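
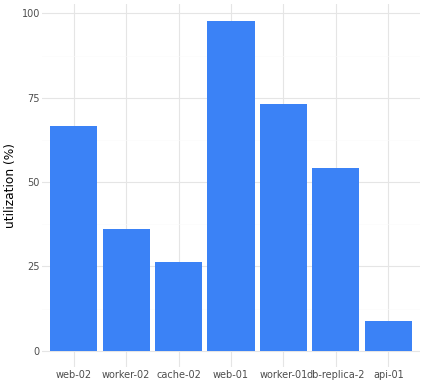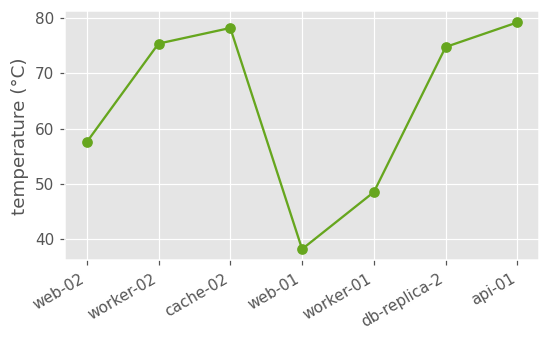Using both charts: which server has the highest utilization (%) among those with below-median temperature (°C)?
web-01

Chart 2 median temperature (°C) ≈ 70; below-median servers: web-02, web-01, worker-01. Among those, web-01 has the highest utilization (%) (≈ 100).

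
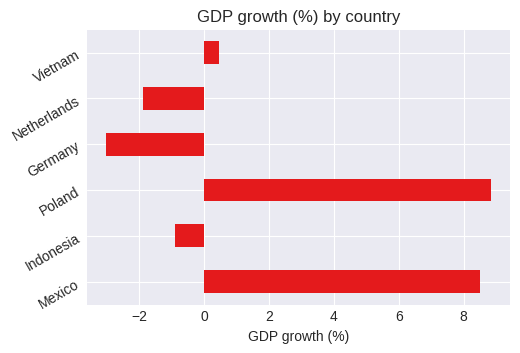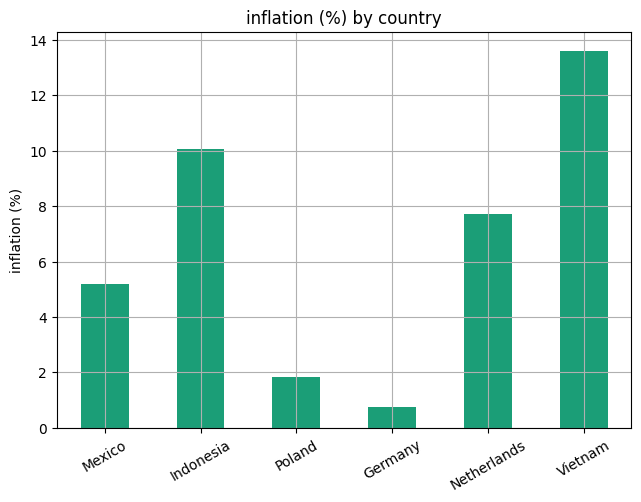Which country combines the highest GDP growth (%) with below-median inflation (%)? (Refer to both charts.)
Poland

Chart 2 median inflation (%) ≈ 6; below-median countries: Mexico, Poland, Germany. Among those, Poland has the highest GDP growth (%) (≈ 9).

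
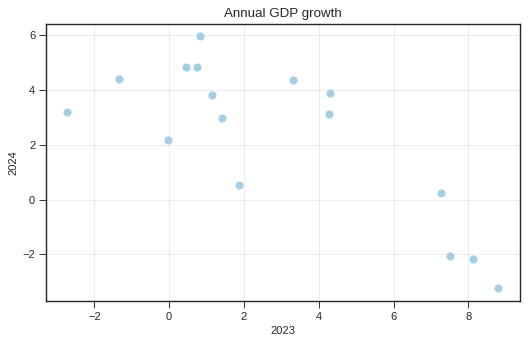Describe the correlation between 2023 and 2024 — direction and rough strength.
negative, strong

Points are negatively correlated; strong (|r| ≈ 0.8).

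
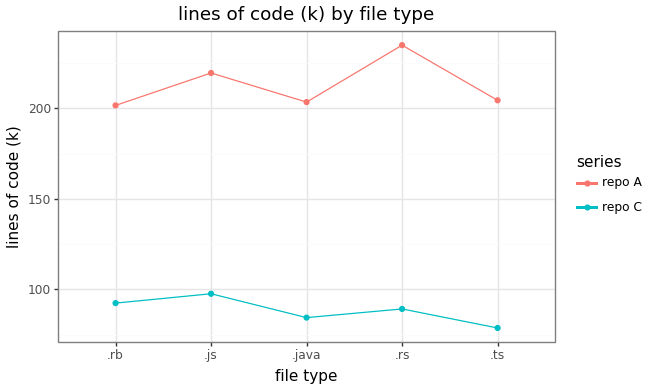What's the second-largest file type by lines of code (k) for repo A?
.js

Top 3 for repo A: .rs ≈ 240, .js ≈ 220, .ts ≈ 200.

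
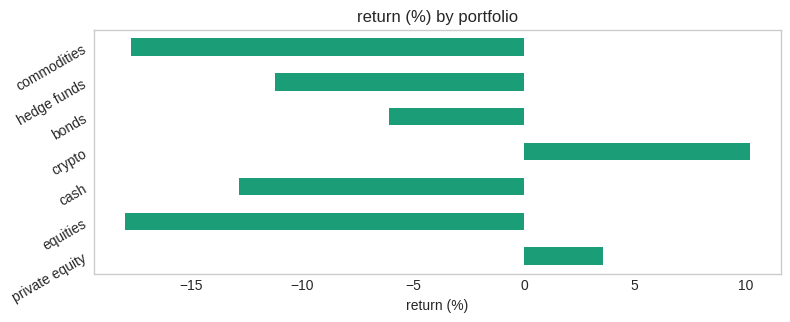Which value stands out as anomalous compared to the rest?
crypto

crypto ≈ 10; the rest sit between ≈ -20 and ≈ 5.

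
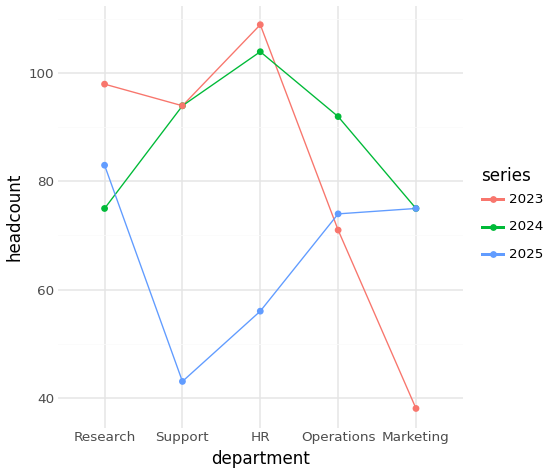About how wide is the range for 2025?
Max Research ≈ 80, min Support ≈ 40; range ≈ 40.

≈ 40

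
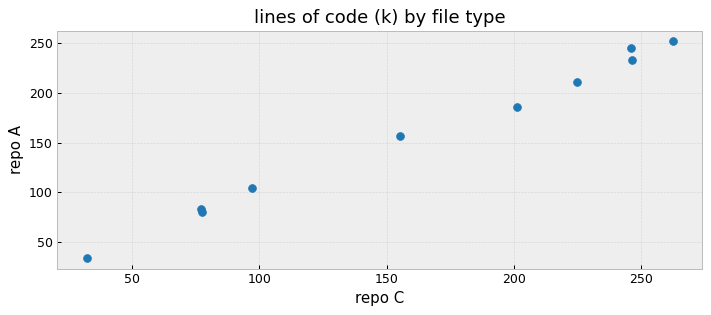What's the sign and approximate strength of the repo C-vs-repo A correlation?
positive, strong

Points are positively correlated; strong (|r| ≈ 1.0).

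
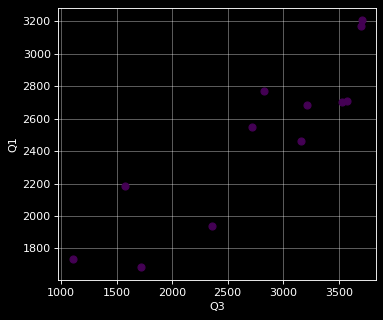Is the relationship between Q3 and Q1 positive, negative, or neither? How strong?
Points are positively correlated; strong (|r| ≈ 0.9).

positive, strong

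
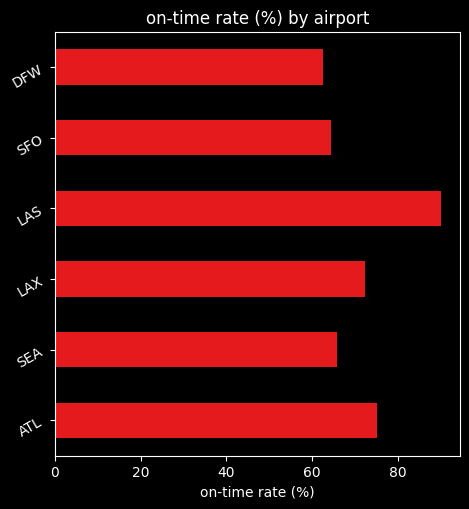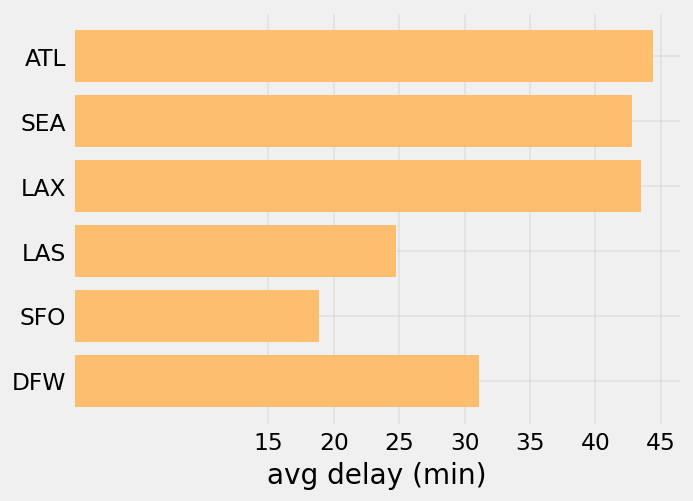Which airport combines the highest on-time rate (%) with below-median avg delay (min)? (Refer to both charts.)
LAS

Chart 2 median avg delay (min) ≈ 35; below-median airports: LAS, SFO, DFW. Among those, LAS has the highest on-time rate (%) (≈ 90).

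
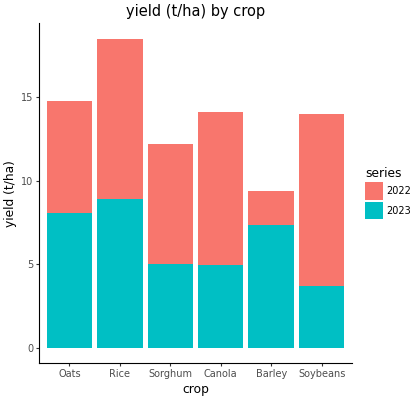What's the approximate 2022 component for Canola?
≈ 10

2022 top ≈ 14, bottom ≈ 4; segment ≈ 10.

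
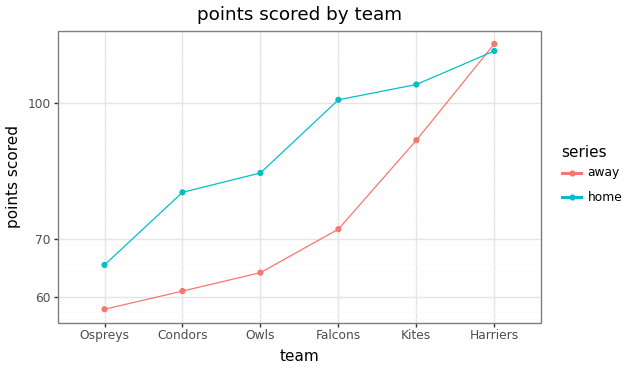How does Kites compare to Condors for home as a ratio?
Kites ≈ 105, Condors ≈ 80; 105/80 ≈ 1.31.

≈ 1.31×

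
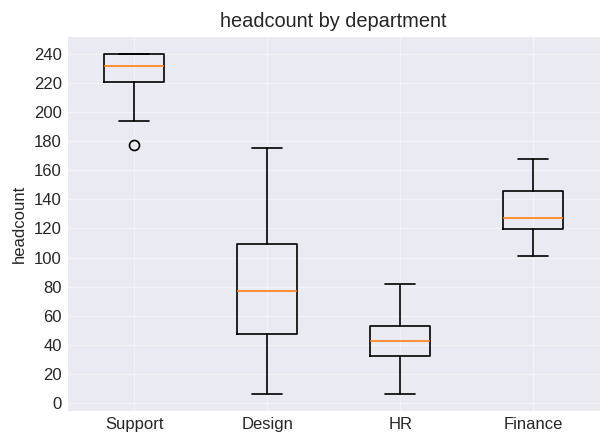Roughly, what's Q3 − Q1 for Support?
Q3 ≈ 240, Q1 ≈ 220; IQR ≈ 20.

≈ 20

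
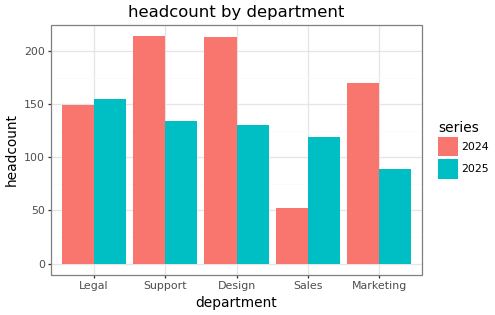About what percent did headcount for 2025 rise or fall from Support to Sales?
Support ≈ 140, Sales ≈ 120; (120 − 140) / 140 ≈ -14.3%.

≈ -14.3%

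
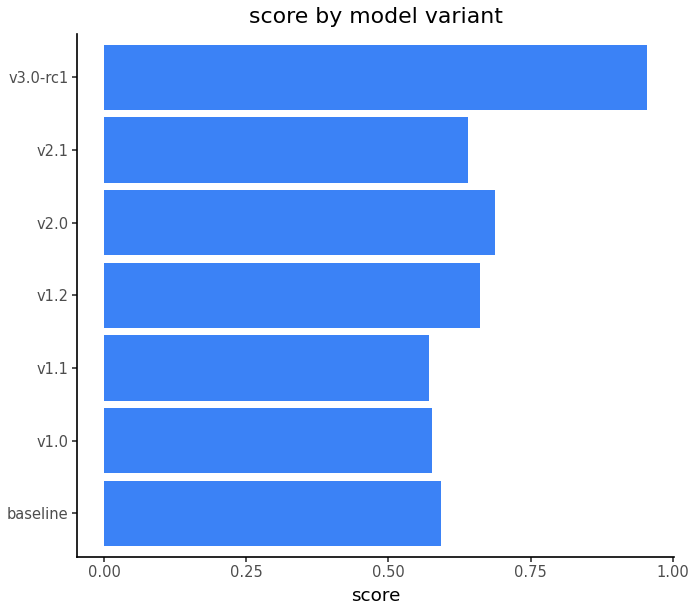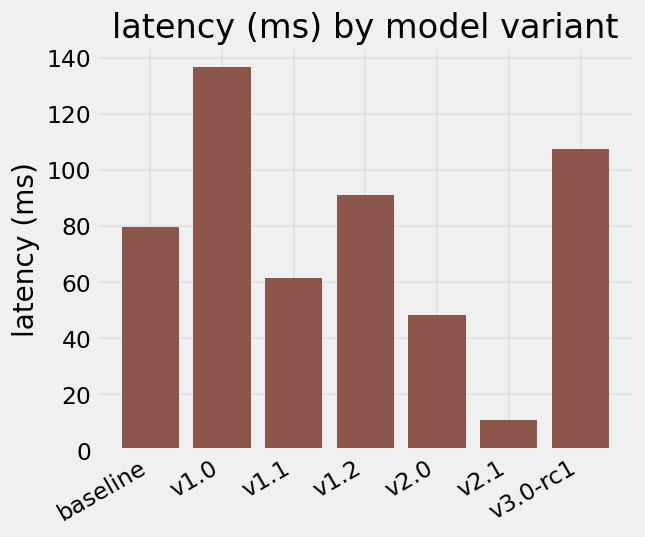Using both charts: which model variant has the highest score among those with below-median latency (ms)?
Chart 2 median latency (ms) ≈ 80; below-median model variants: v1.1, v2.0, v2.1. Among those, v2.0 has the highest score (≈ 0.7).

v2.0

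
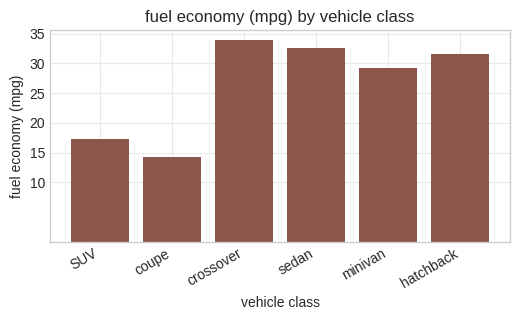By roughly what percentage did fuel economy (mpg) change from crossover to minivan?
crossover ≈ 35, minivan ≈ 30; (30 − 35) / 35 ≈ -14.3%.

≈ -14.3%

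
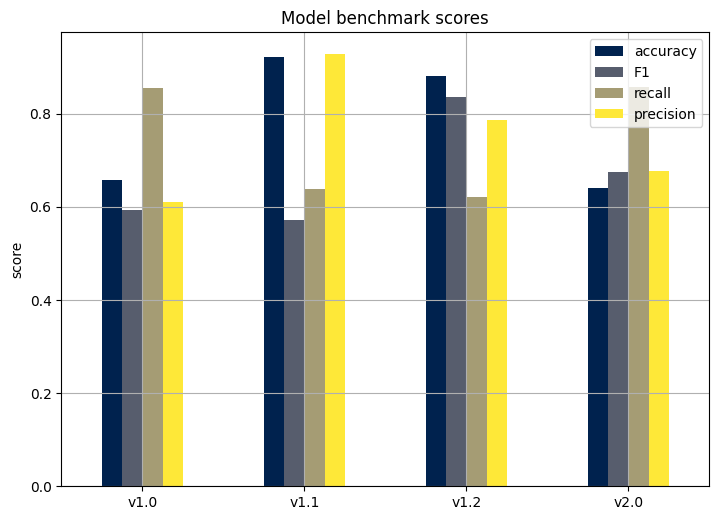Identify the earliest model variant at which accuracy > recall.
v1.0: accuracy ≈ 0.7 vs recall ≈ 0.9 (not yet); v1.1: accuracy ≈ 0.9 vs recall ≈ 0.6 (first crossover).

v1.1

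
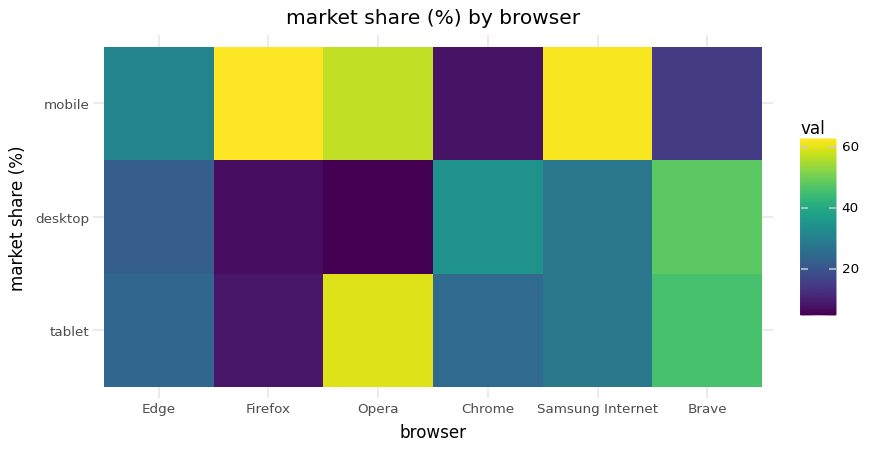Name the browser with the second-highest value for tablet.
Top 3 for tablet: Opera ≈ 60, Brave ≈ 45, Samsung Internet ≈ 30.

Brave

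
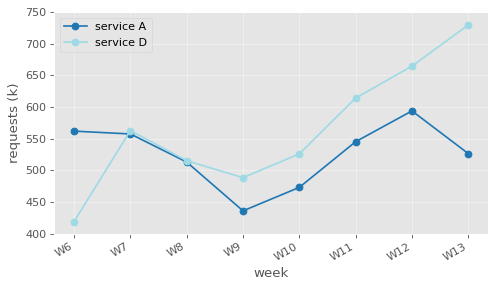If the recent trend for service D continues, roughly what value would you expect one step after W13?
Last three: 600, 650, 750 → slope ≈ 75/step → next ≈ 825.

≈ 825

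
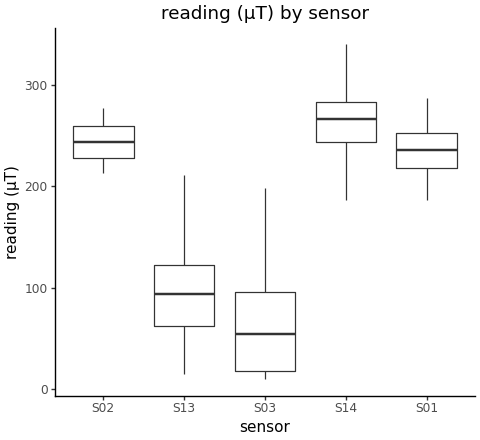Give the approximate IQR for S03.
≈ 80

Q3 ≈ 100, Q1 ≈ 20; IQR ≈ 80.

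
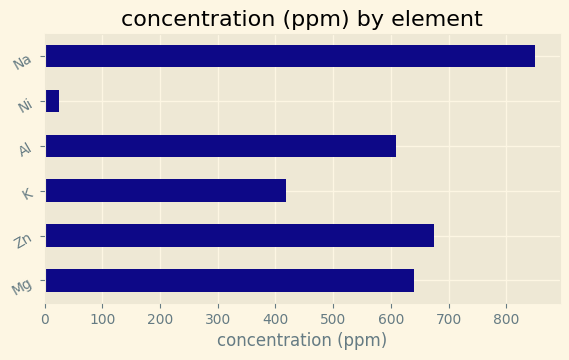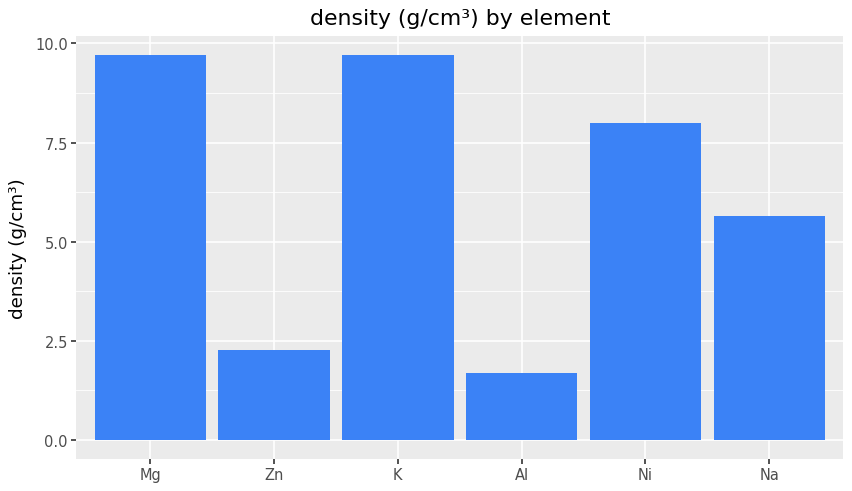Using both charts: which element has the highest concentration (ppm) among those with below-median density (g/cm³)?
Na

Chart 2 median density (g/cm³) ≈ 7; below-median elements: Zn, Al, Na. Among those, Na has the highest concentration (ppm) (≈ 900).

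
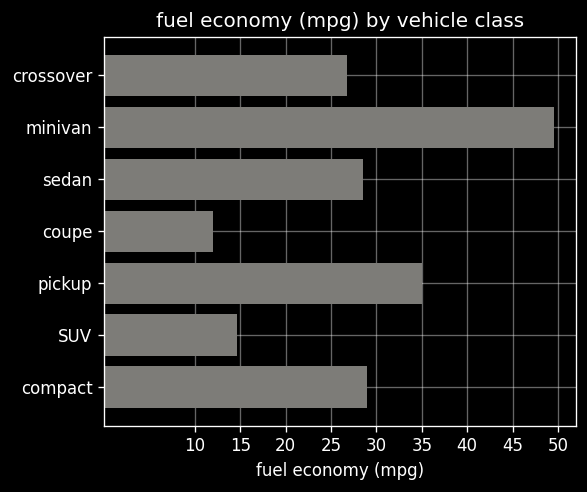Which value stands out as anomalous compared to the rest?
minivan

minivan ≈ 50; the rest sit between ≈ 10 and ≈ 35.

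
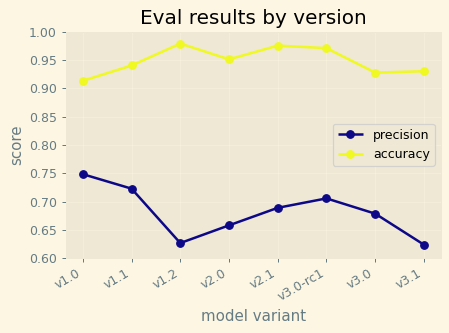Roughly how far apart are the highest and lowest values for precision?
≈ 0.15

Max v1.0 ≈ 0.75, min v3.1 ≈ 0.60; range ≈ 0.15.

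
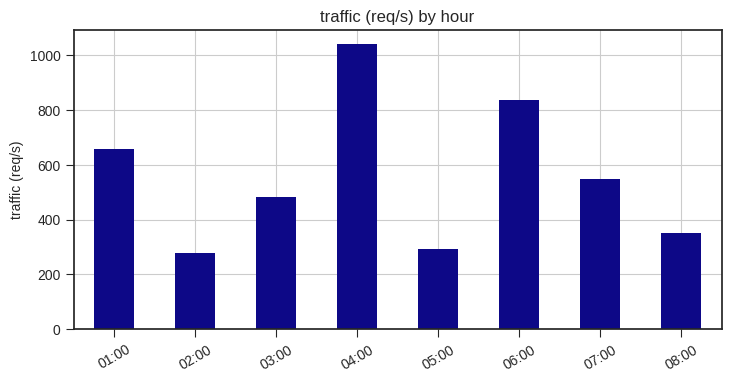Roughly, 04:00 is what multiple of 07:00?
≈ 1.67×

04:00 ≈ 1000, 07:00 ≈ 600; 1000/600 ≈ 1.67.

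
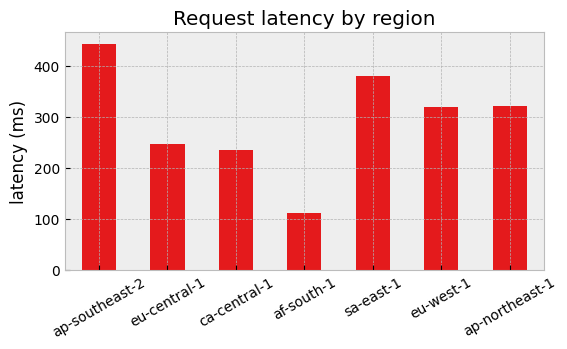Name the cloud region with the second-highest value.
Top 3: ap-southeast-2 ≈ 450, sa-east-1 ≈ 400, ap-northeast-1 ≈ 300.

sa-east-1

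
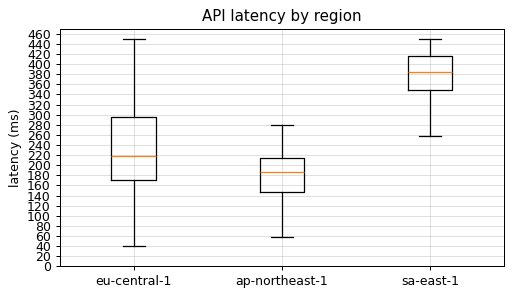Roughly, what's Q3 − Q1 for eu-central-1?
Q3 ≈ 300, Q1 ≈ 180; IQR ≈ 120.

≈ 120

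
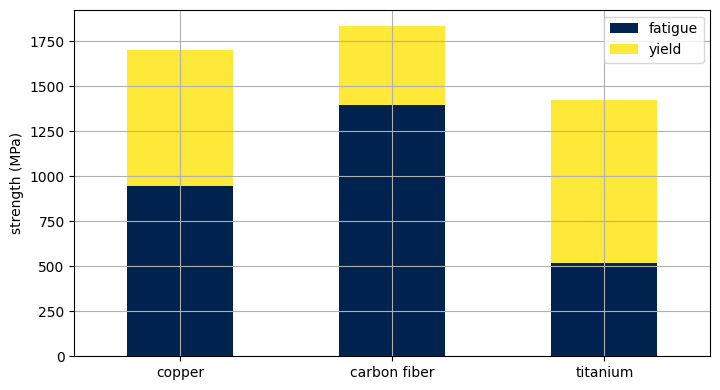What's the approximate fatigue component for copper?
≈ 1000

fatigue top ≈ 1000, bottom ≈ 0; segment ≈ 1000.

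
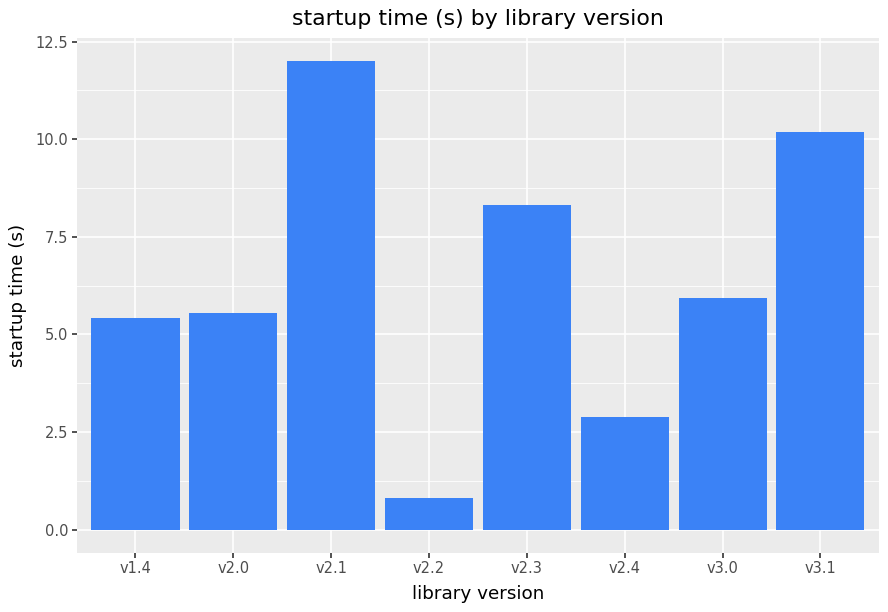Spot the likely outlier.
v2.1

v2.1 ≈ 12; the rest sit between ≈ 1 and ≈ 10.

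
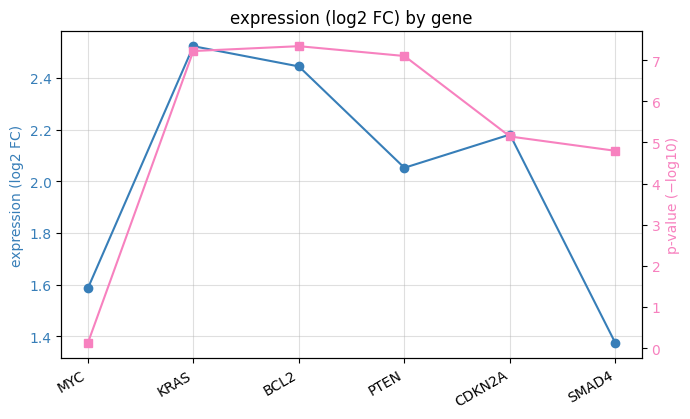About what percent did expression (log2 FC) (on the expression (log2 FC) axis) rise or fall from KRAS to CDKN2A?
≈ -12%

KRAS ≈ 2.5, CDKN2A ≈ 2.2; (2.2 − 2.5) / 2.5 ≈ -12%.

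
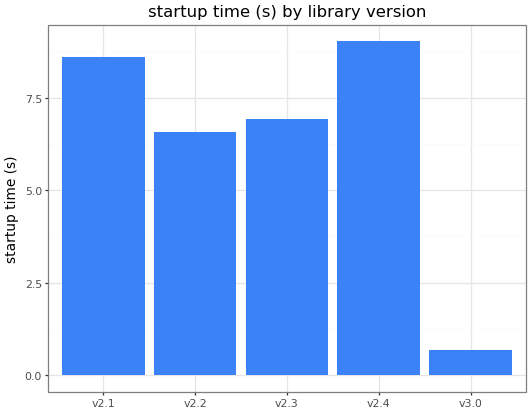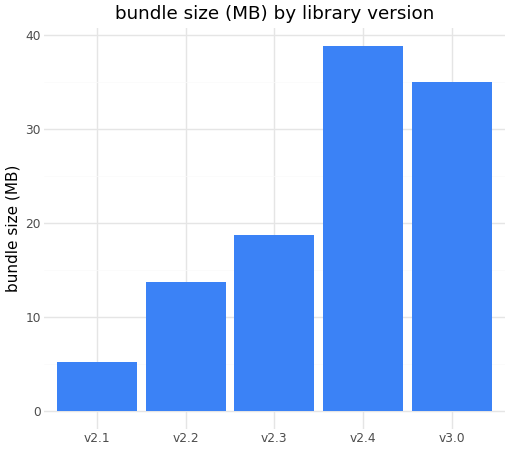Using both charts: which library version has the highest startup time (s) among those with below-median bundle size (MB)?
Chart 2 median bundle size (MB) ≈ 20; below-median library versions: v2.1, v2.2. Among those, v2.1 has the highest startup time (s) (≈ 9).

v2.1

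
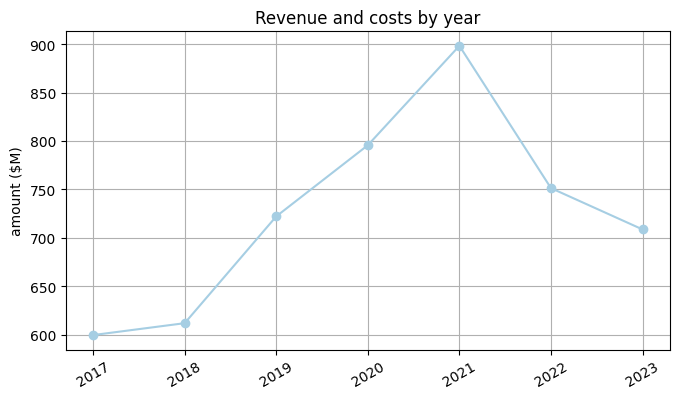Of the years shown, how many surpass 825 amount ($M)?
Above 825: 2021.

1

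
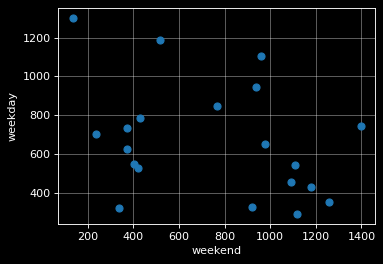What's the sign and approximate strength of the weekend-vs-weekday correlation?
negative, weak

Points are negatively correlated; weak (|r| ≈ 0.3).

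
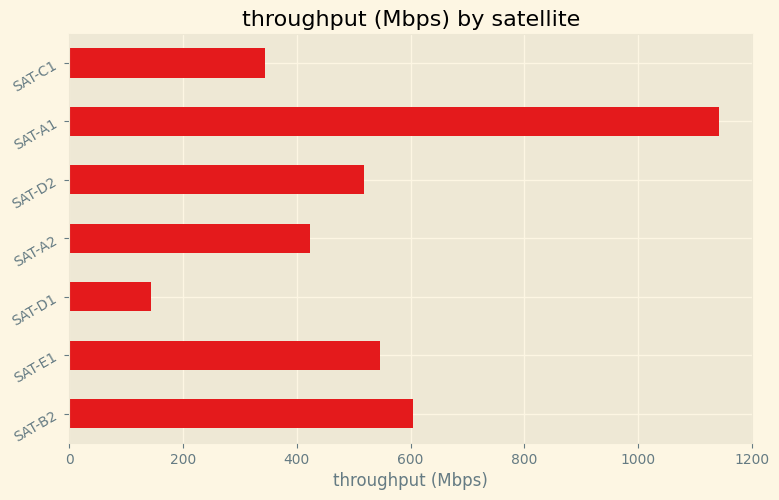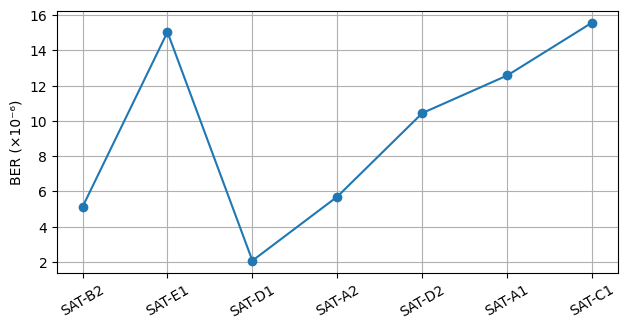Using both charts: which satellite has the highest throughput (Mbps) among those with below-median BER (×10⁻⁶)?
Chart 2 median BER (×10⁻⁶) ≈ 10; below-median satellites: SAT-B2, SAT-D1, SAT-A2. Among those, SAT-B2 has the highest throughput (Mbps) (≈ 600).

SAT-B2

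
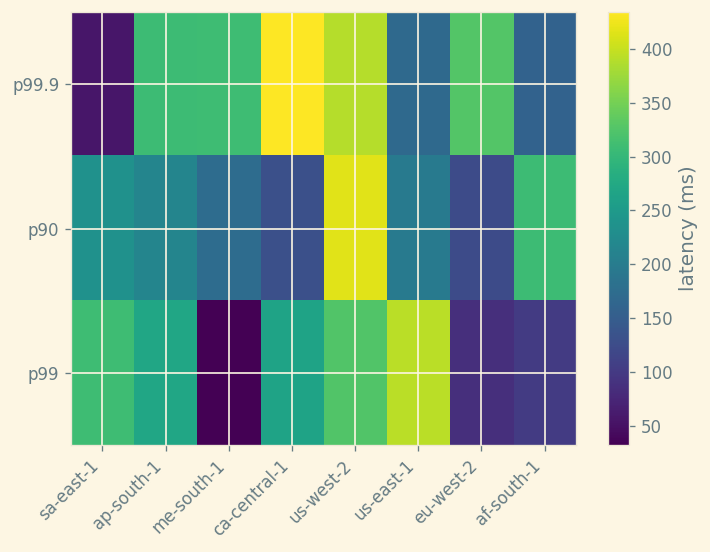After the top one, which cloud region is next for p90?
af-south-1

Top 3 for p90: us-west-2 ≈ 400, af-south-1 ≈ 300, sa-east-1 ≈ 250.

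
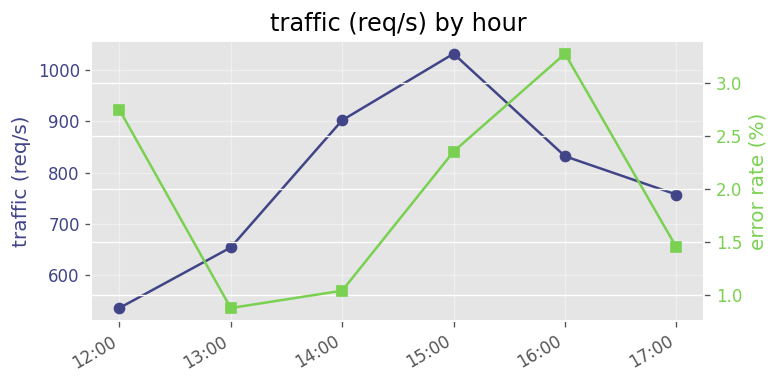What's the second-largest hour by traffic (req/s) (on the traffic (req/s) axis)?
Top 3 (on the traffic (req/s) axis): 15:00 ≈ 1050, 14:00 ≈ 900, 16:00 ≈ 850.

14:00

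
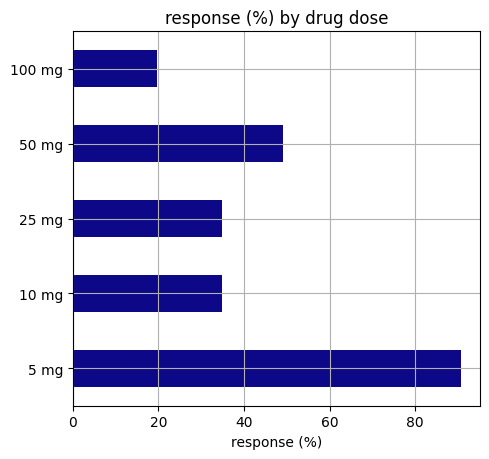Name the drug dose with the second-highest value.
Top 3: 5 mg ≈ 90, 50 mg ≈ 50, 10 mg ≈ 30.

50 mg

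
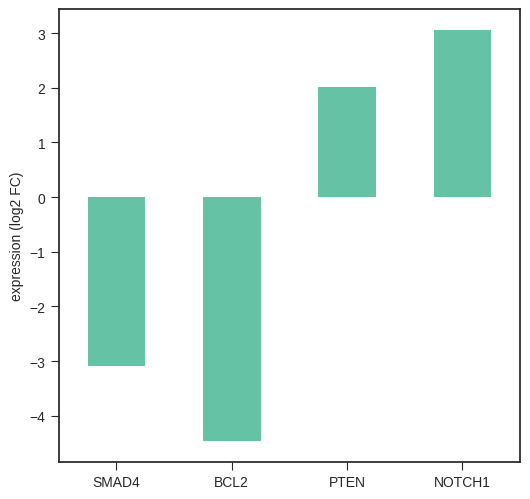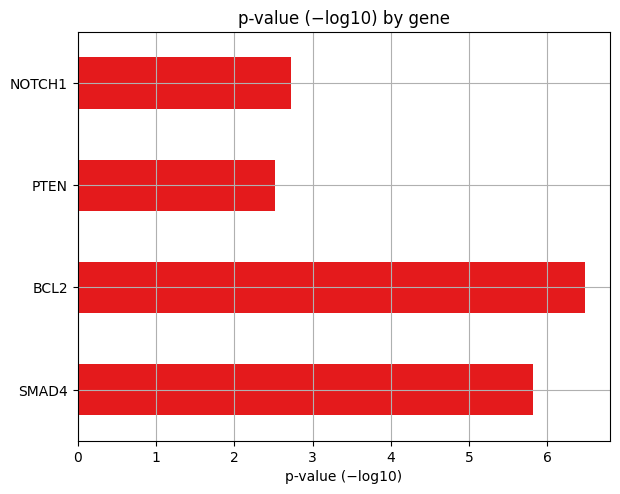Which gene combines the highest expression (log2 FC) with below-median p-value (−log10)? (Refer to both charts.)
Chart 2 median p-value (−log10) ≈ 4; below-median genes: PTEN, NOTCH1. Among those, NOTCH1 has the highest expression (log2 FC) (≈ 3).

NOTCH1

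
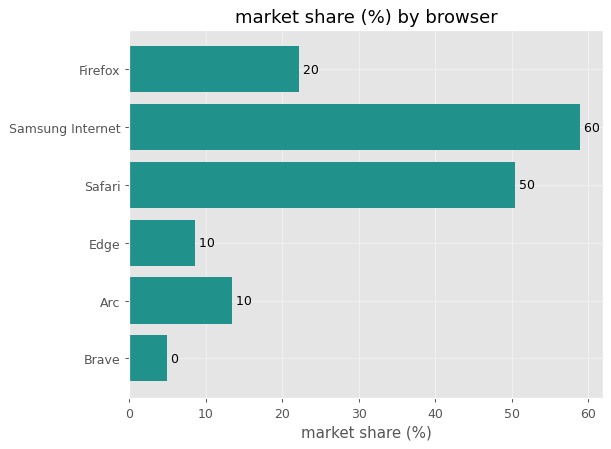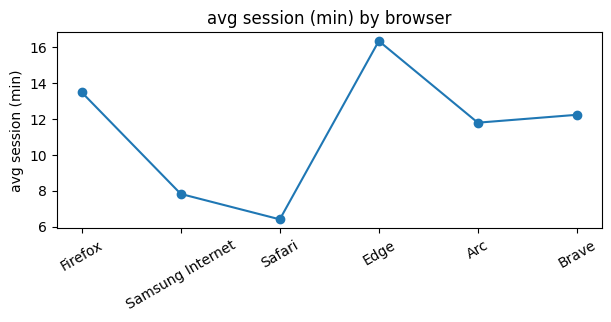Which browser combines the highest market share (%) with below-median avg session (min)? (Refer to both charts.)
Chart 2 median avg session (min) ≈ 12; below-median browsers: Samsung Internet, Safari, Arc. Among those, Samsung Internet has the highest market share (%) (≈ 60).

Samsung Internet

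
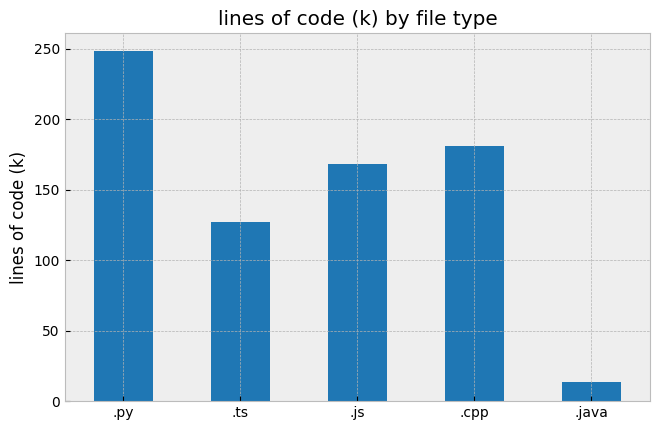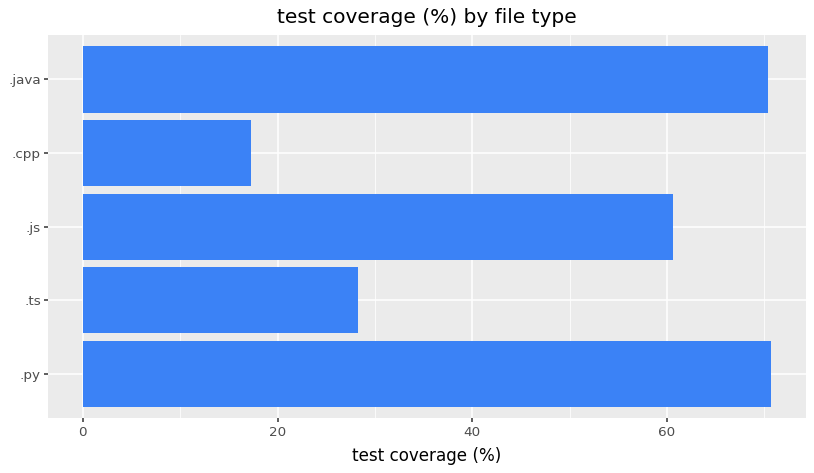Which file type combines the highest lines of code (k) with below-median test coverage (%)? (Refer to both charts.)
.cpp

Chart 2 median test coverage (%) ≈ 60; below-median file types: .ts, .cpp. Among those, .cpp has the highest lines of code (k) (≈ 175).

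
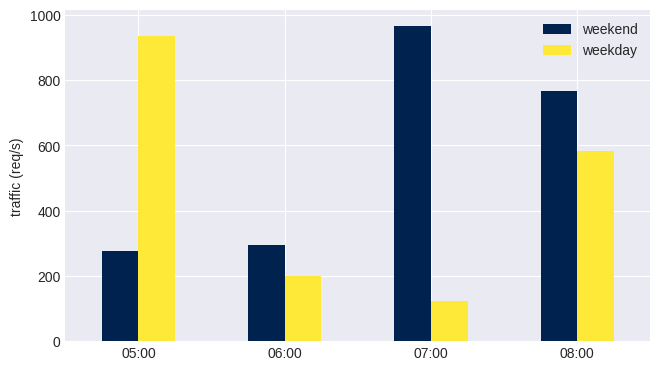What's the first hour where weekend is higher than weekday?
05:00: weekend ≈ 300 vs weekday ≈ 900 (not yet); 06:00: weekend ≈ 300 vs weekday ≈ 200 (first crossover).

06:00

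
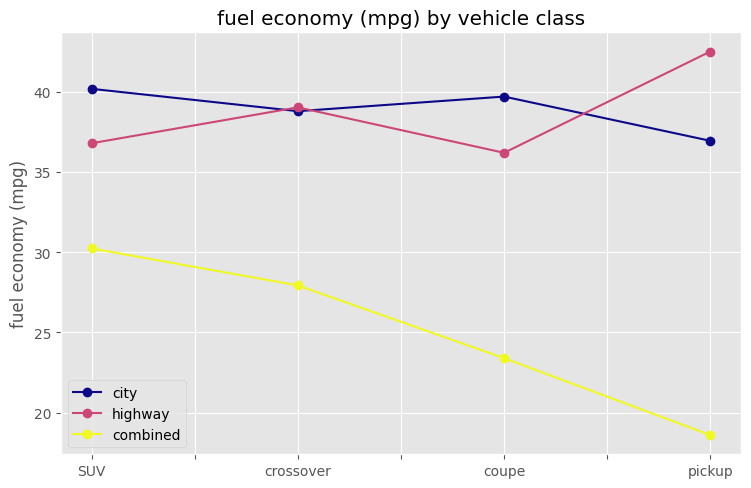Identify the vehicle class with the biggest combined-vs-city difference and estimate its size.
pickup: combined ≈ 18, city ≈ 36 → gap ≈ 18. Next-largest (coupe) is only ≈ 16.

pickup, ≈ 18 mpg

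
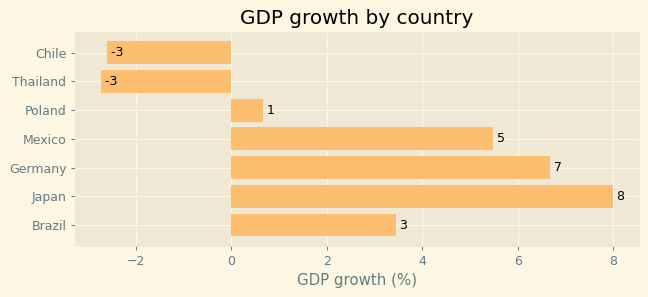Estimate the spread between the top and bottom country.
≈ 11

Max Japan ≈ 8, min Thailand ≈ -3; range ≈ 11.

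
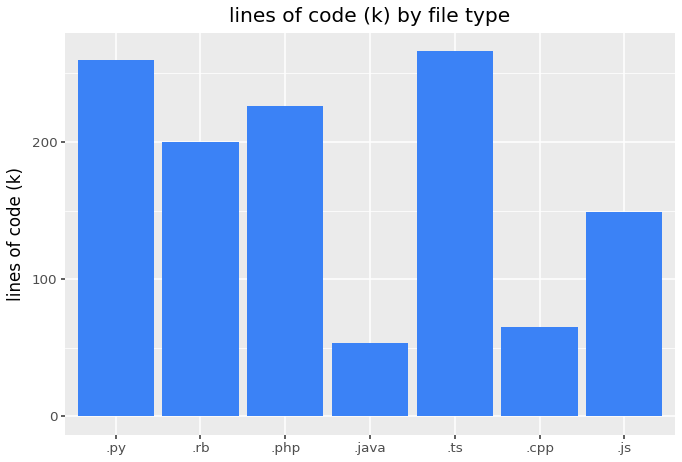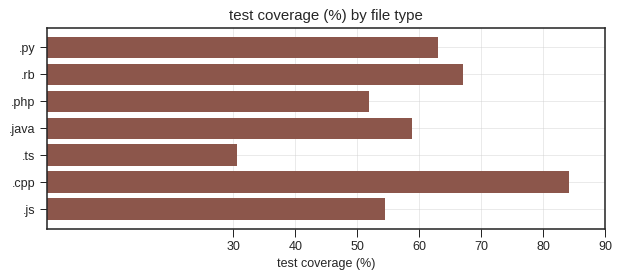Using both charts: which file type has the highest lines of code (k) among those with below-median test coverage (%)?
Chart 2 median test coverage (%) ≈ 60; below-median file types: .php, .ts, .js. Among those, .ts has the highest lines of code (k) (≈ 275).

.ts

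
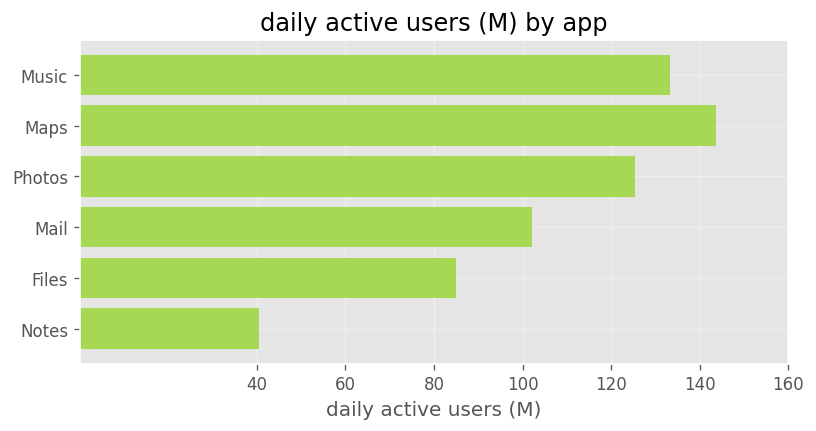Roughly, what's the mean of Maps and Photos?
≈ 130

(140 + 120) / 2 ≈ 130.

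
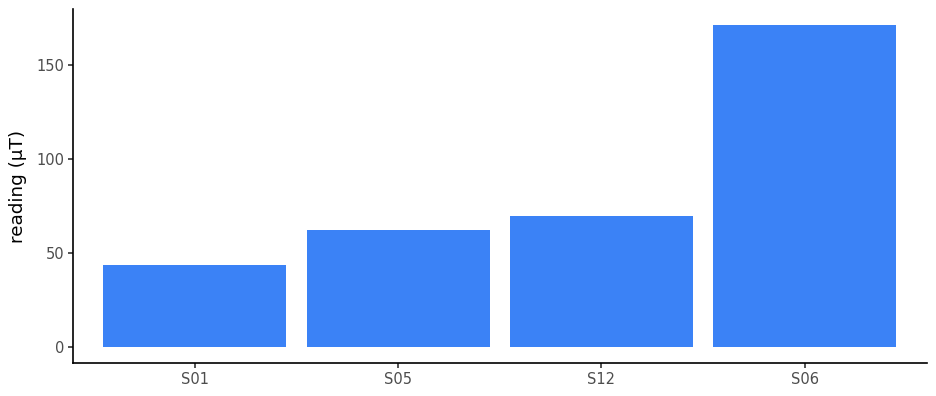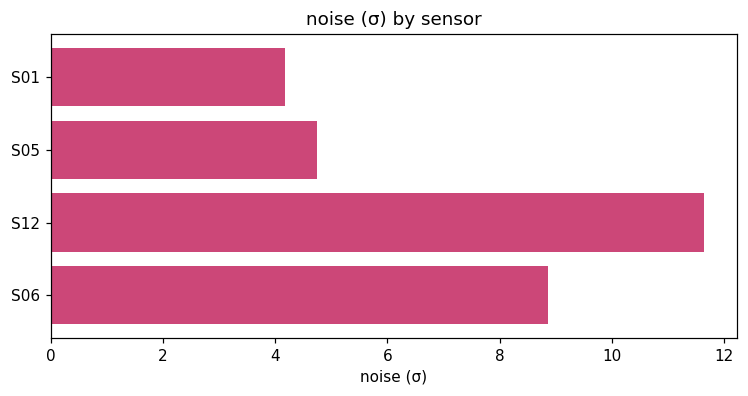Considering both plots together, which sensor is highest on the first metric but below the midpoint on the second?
S05

Chart 2 median noise (σ) ≈ 6; below-median sensors: S01, S05. Among those, S05 has the highest reading (µT) (≈ 60).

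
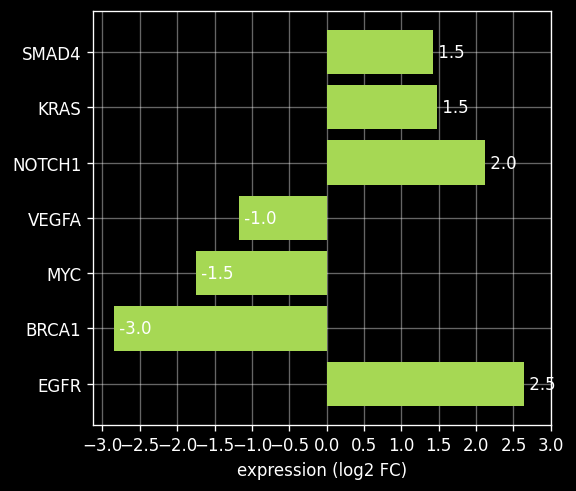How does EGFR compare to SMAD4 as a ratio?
EGFR ≈ 2.5, SMAD4 ≈ 1.5; 2.5/1.5 ≈ 1.67.

≈ 1.67×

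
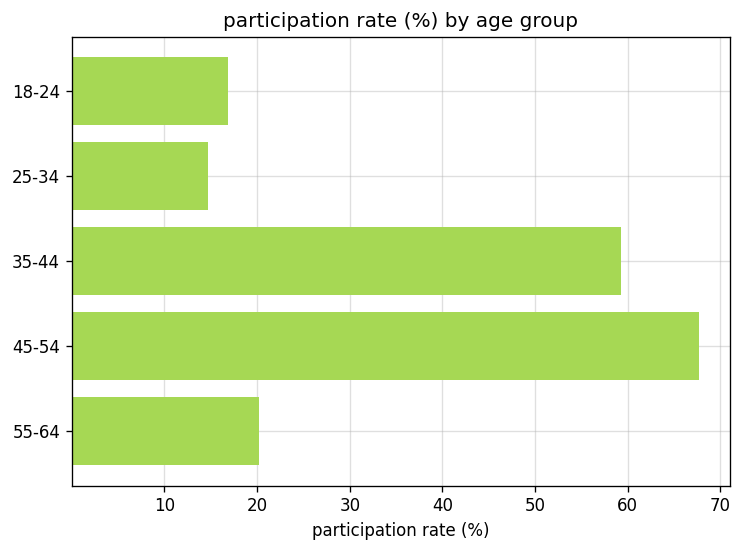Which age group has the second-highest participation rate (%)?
35-44

Top 3: 45-54 ≈ 70, 35-44 ≈ 60, 55-64 ≈ 20.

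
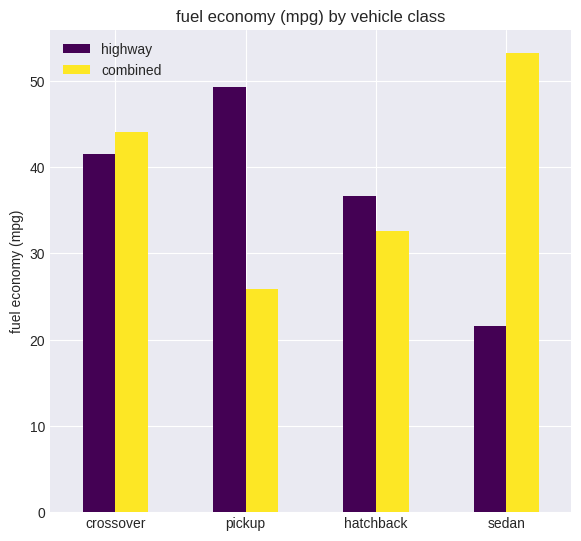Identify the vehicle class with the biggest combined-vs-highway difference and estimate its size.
sedan, ≈ 35 mpg

sedan: combined ≈ 55, highway ≈ 20 → gap ≈ 35. Next-largest (pickup) is only ≈ 25.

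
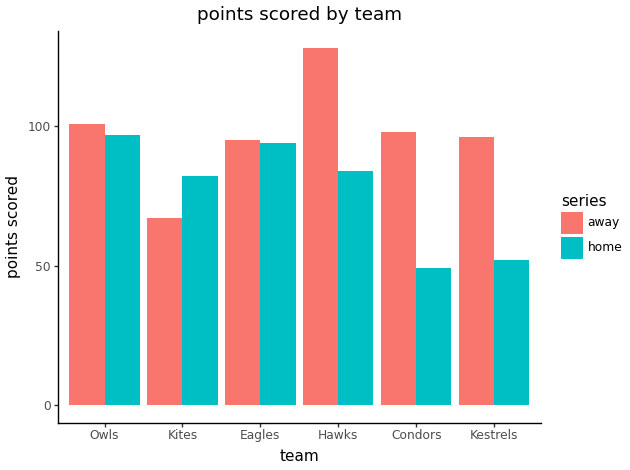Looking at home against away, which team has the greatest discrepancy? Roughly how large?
Condors, ≈ 60

Condors: home ≈ 40, away ≈ 100 → gap ≈ 60. Next-largest (Kestrels) is only ≈ 40.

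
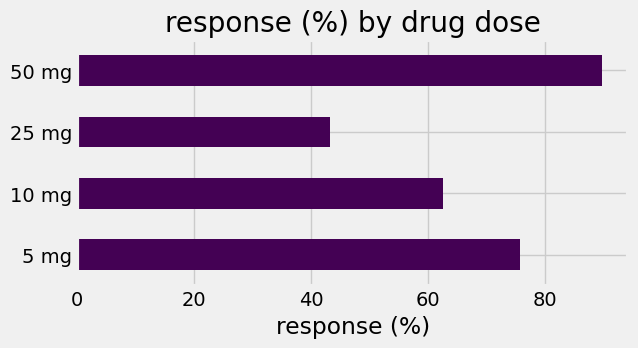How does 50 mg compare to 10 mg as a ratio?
≈ 1.5×

50 mg ≈ 90, 10 mg ≈ 60; 90/60 ≈ 1.5.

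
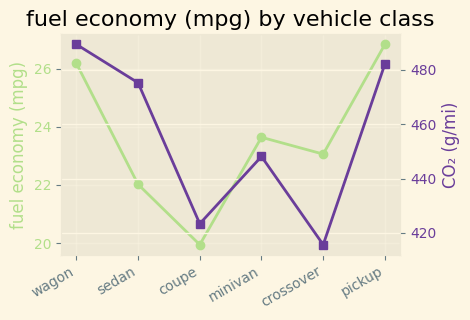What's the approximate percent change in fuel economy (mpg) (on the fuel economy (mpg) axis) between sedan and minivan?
sedan ≈ 22, minivan ≈ 24; (24 − 22) / 22 ≈ +9.1%.

≈ +9.1%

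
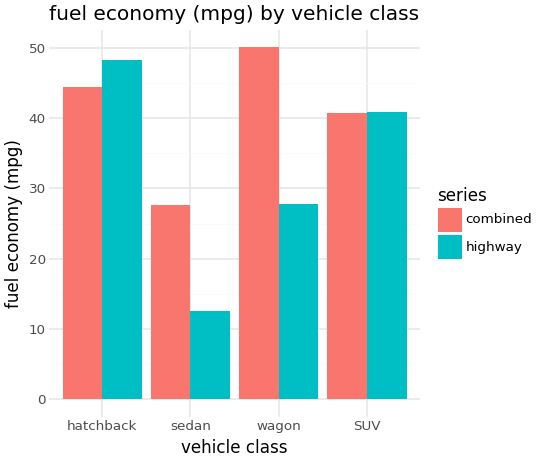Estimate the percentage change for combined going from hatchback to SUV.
≈ -11.1%

hatchback ≈ 45, SUV ≈ 40; (40 − 45) / 45 ≈ -11.1%.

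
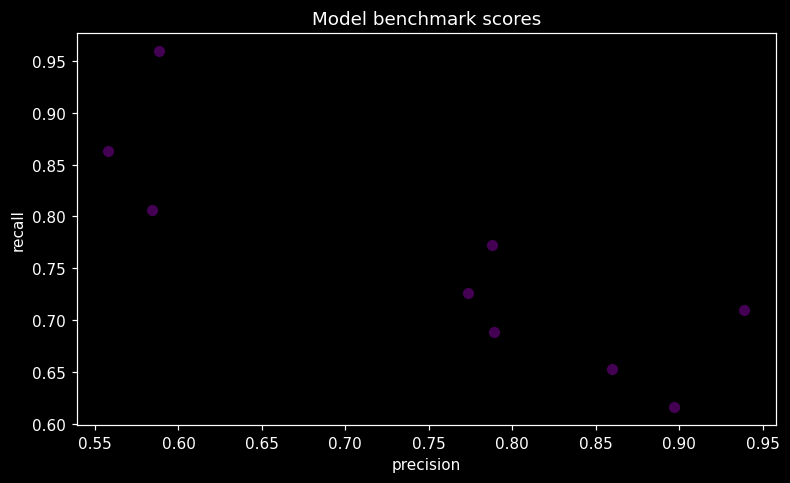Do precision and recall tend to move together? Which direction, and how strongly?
Points are negatively correlated; strong (|r| ≈ 0.9).

negative, strong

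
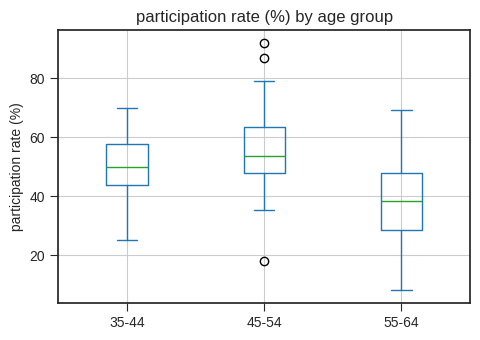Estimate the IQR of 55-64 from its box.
Q3 ≈ 48, Q1 ≈ 28; IQR ≈ 20.

≈ 20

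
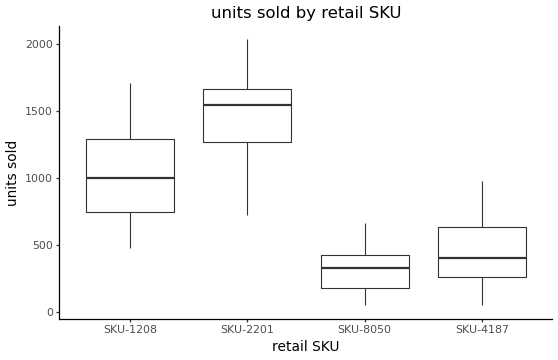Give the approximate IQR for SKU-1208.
Q3 ≈ 1300, Q1 ≈ 700; IQR ≈ 600.

≈ 600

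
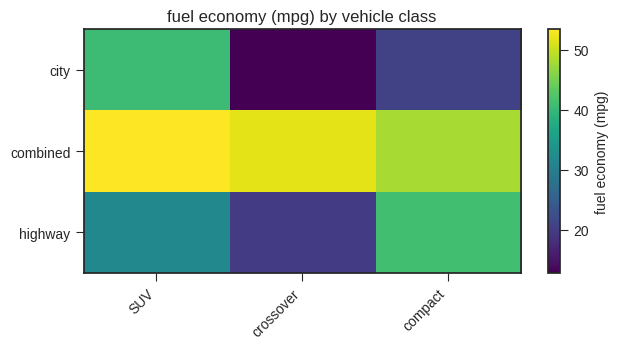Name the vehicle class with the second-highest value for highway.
SUV

Top 3 for highway: compact ≈ 40, SUV ≈ 30, crossover ≈ 20.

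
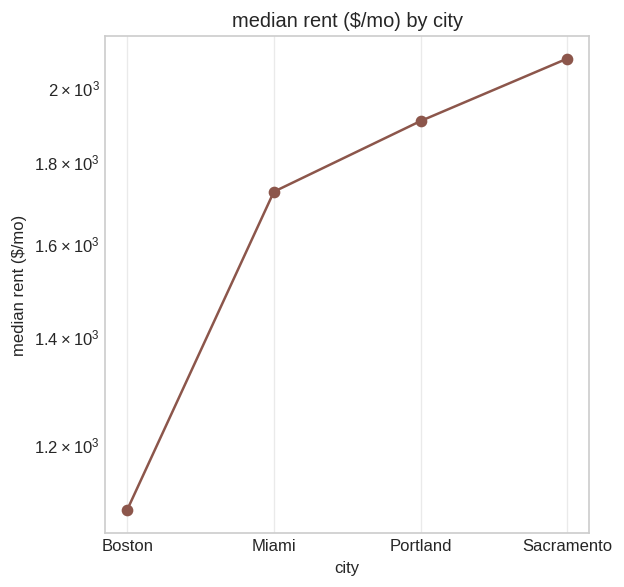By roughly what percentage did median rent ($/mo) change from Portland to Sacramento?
Portland ≈ 1900, Sacramento ≈ 2100; (2100 − 1900) / 1900 ≈ +10.5%.

≈ +10.5%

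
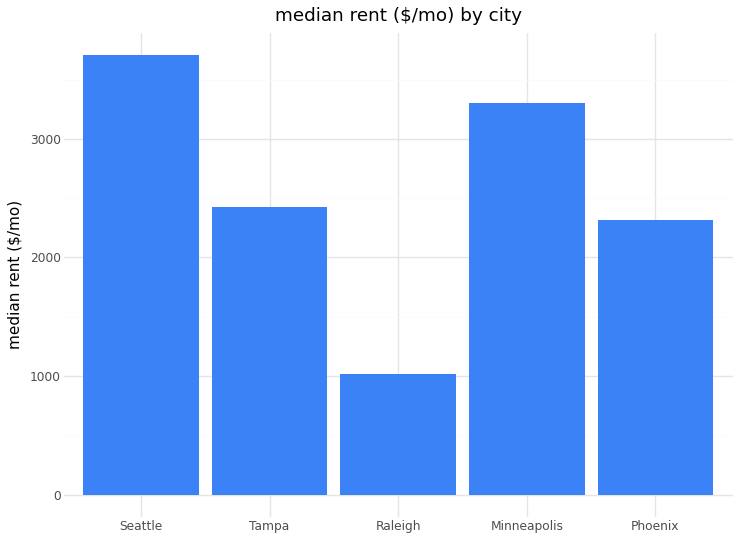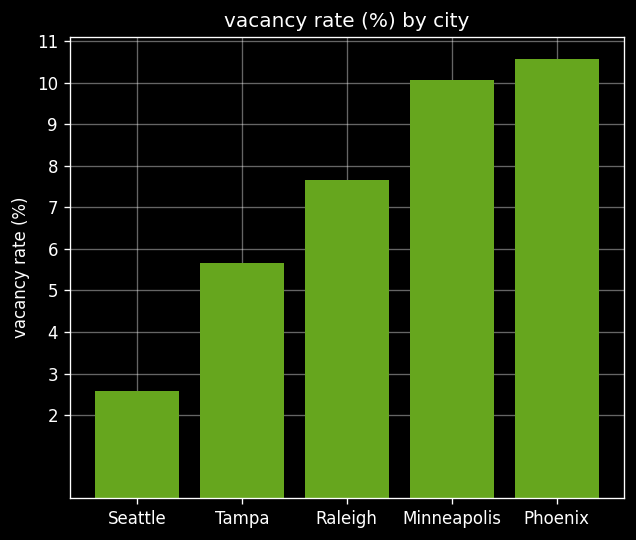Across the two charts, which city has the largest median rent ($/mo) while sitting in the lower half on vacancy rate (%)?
Seattle

Chart 2 median vacancy rate (%) ≈ 8; below-median cities: Seattle, Tampa. Among those, Seattle has the highest median rent ($/mo) (≈ 3500).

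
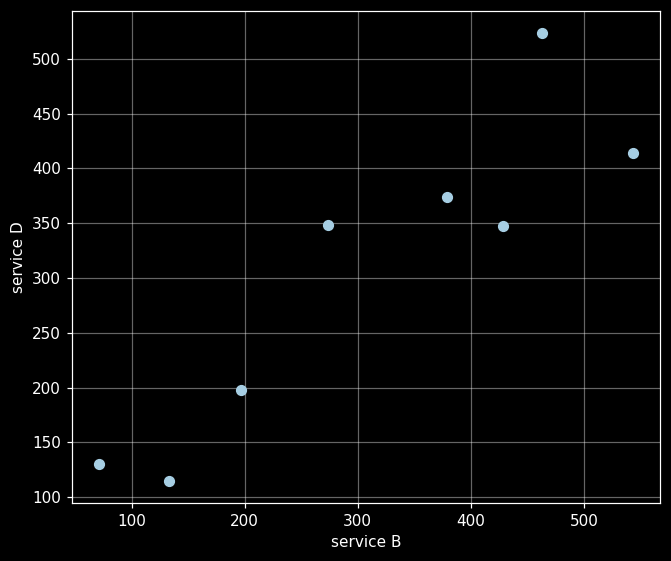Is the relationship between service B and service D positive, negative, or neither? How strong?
Points are positively correlated; strong (|r| ≈ 0.9).

positive, strong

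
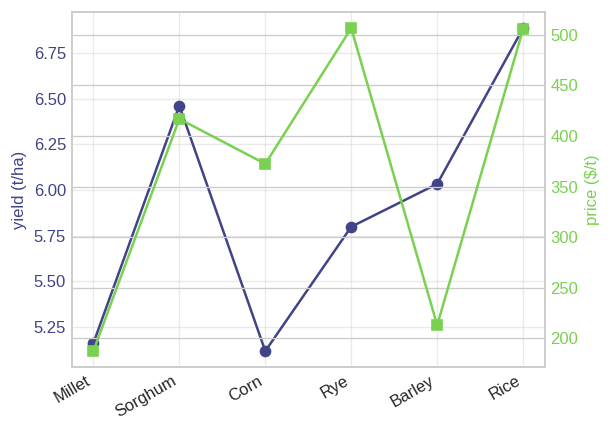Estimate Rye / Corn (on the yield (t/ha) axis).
≈ 1.12×

Rye ≈ 5.8, Corn ≈ 5.2; 5.8/5.2 ≈ 1.12.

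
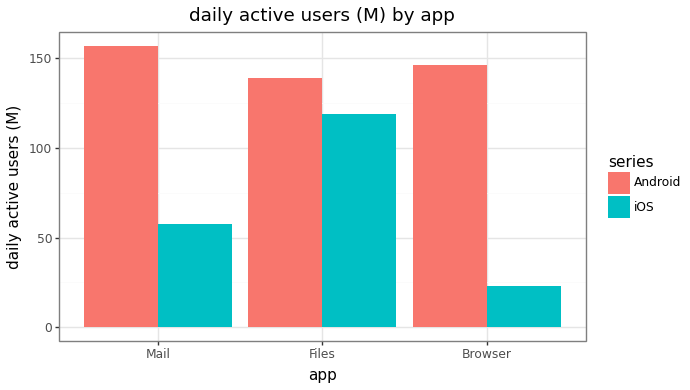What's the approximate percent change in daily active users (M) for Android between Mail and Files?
≈ -12.5%

Mail ≈ 160, Files ≈ 140; (140 − 160) / 160 ≈ -12.5%.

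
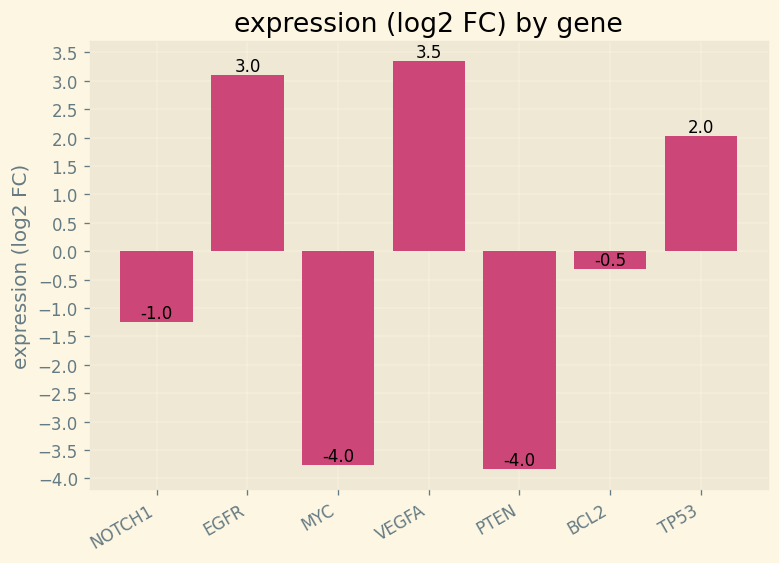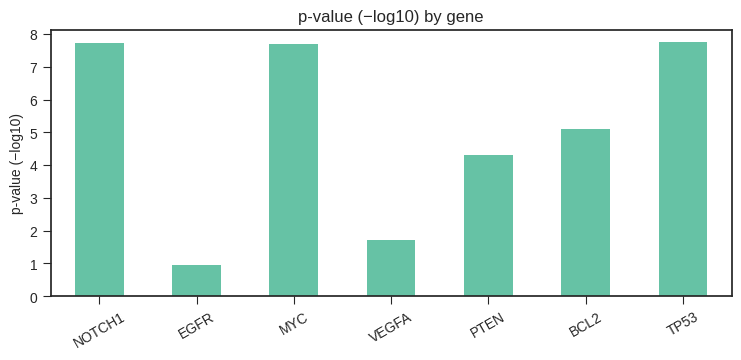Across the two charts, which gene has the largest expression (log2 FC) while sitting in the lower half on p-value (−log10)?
VEGFA

Chart 2 median p-value (−log10) ≈ 5; below-median genes: EGFR, VEGFA, PTEN. Among those, VEGFA has the highest expression (log2 FC) (≈ 3.5).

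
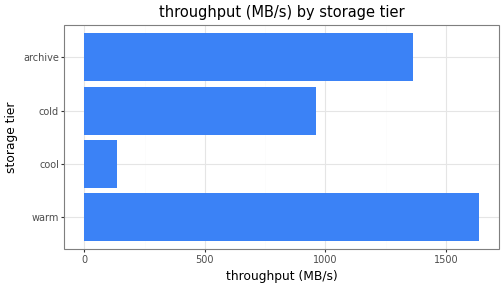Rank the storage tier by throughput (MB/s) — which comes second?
archive

Top 3: warm ≈ 1600, archive ≈ 1400, cold ≈ 1000.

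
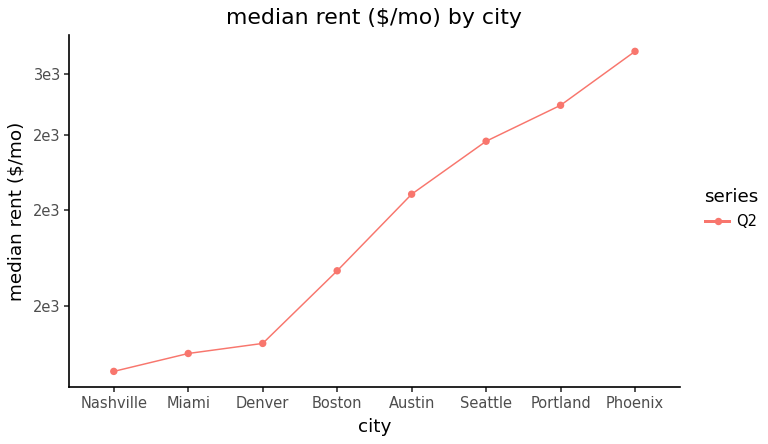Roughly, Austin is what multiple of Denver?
≈ 1.43×

Austin ≈ 2000, Denver ≈ 1400; 2000/1400 ≈ 1.43.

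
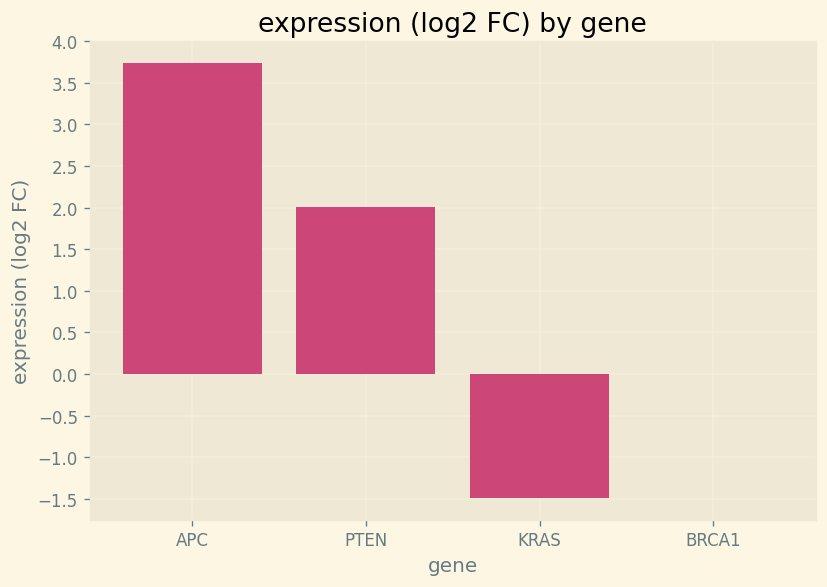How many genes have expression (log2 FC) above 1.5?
2

Above 1.5: APC, PTEN.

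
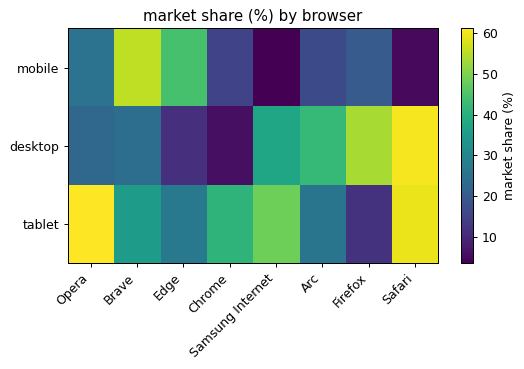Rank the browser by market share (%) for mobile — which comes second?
Edge

Top 3 for mobile: Brave ≈ 55, Edge ≈ 45, Opera ≈ 25.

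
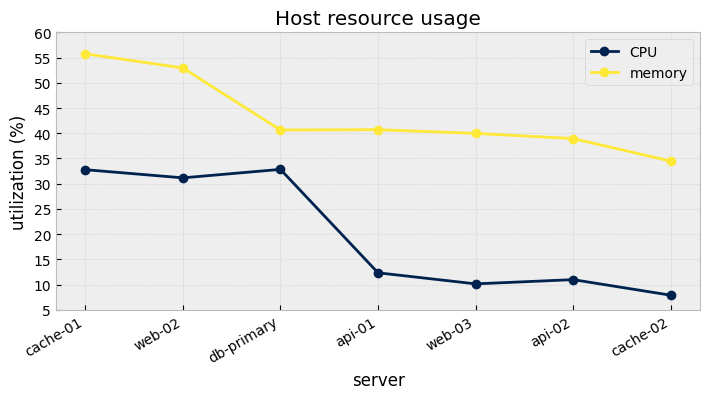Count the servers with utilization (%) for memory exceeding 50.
2

Above 50: cache-01, web-02.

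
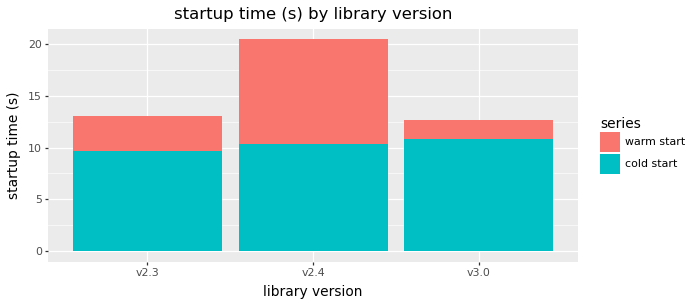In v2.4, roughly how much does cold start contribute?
cold start top ≈ 10, bottom ≈ 0; segment ≈ 10.

≈ 10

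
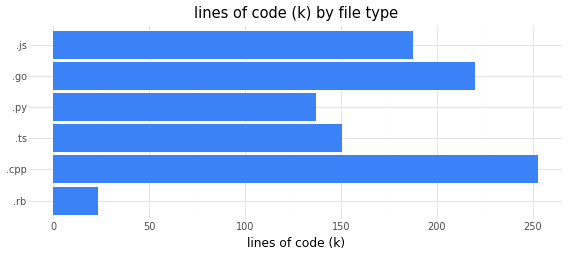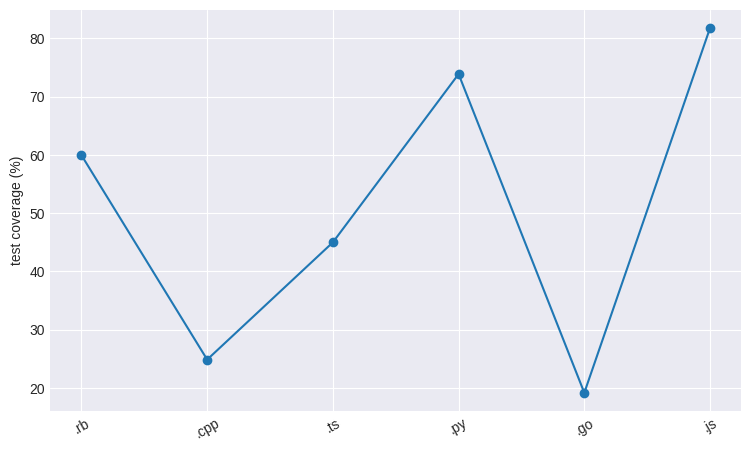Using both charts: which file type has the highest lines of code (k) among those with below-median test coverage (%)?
Chart 2 median test coverage (%) ≈ 50; below-median file types: .cpp, .ts, .go. Among those, .cpp has the highest lines of code (k) (≈ 250).

.cpp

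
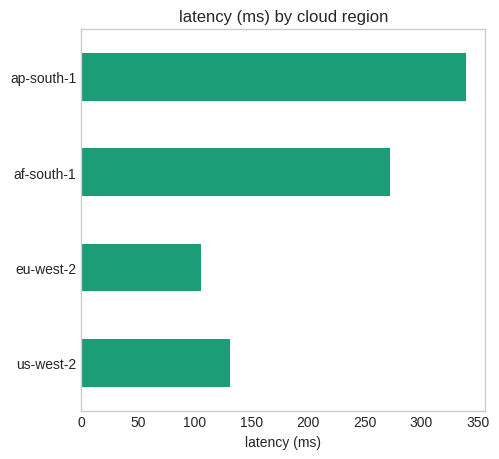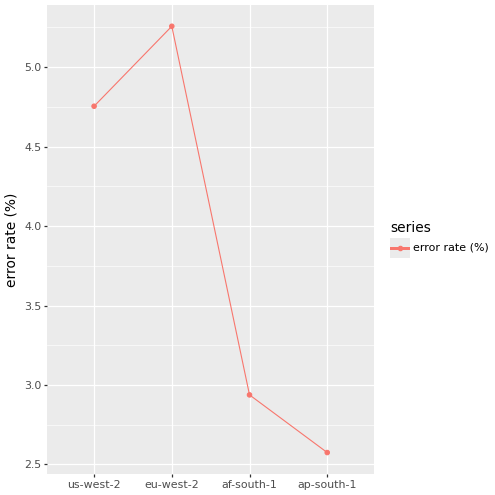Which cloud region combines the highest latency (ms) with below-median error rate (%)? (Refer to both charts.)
ap-south-1

Chart 2 median error rate (%) ≈ 4; below-median cloud regions: af-south-1, ap-south-1. Among those, ap-south-1 has the highest latency (ms) (≈ 350).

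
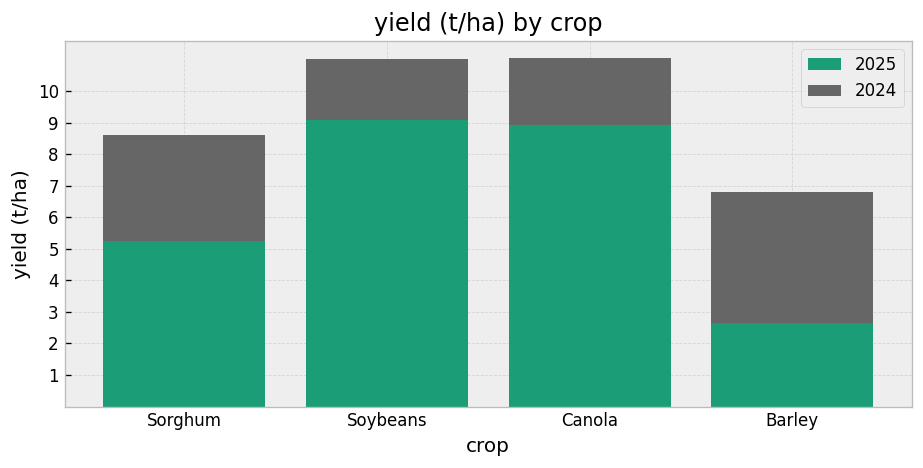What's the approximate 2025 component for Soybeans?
2025 top ≈ 9, bottom ≈ 0; segment ≈ 9.

≈ 9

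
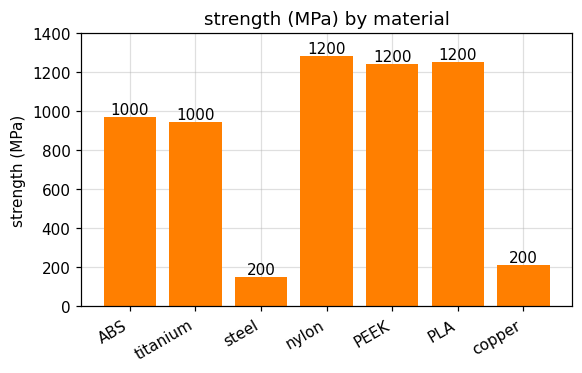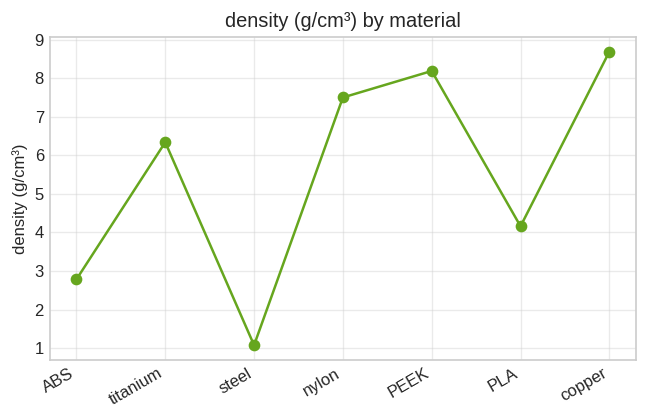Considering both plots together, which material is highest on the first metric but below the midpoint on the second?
PLA

Chart 2 median density (g/cm³) ≈ 6; below-median materials: ABS, steel, PLA. Among those, PLA has the highest strength (MPa) (≈ 1200).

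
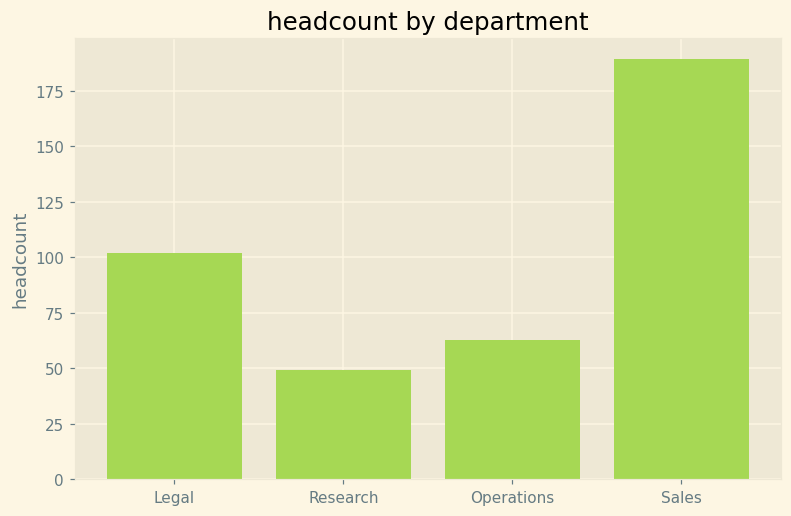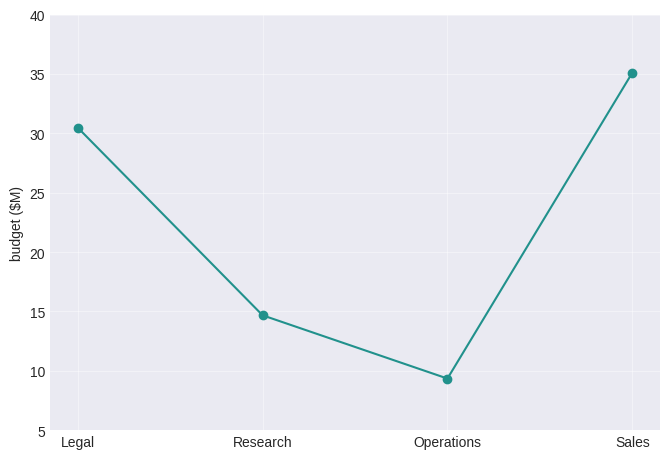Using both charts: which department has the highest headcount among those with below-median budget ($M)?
Operations

Chart 2 median budget ($M) ≈ 25; below-median departments: Research, Operations. Among those, Operations has the highest headcount (≈ 60).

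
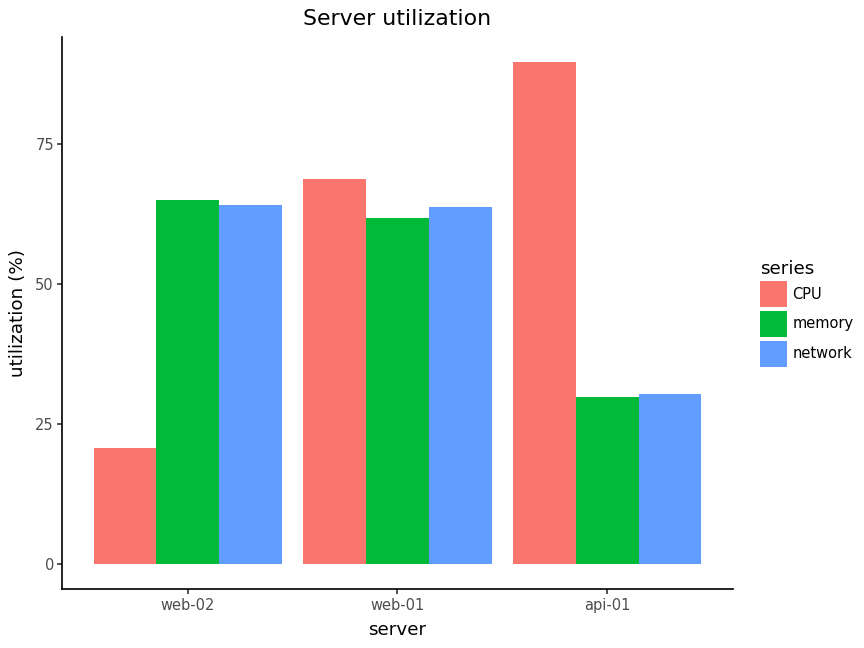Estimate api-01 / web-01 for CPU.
≈ 1.29×

api-01 ≈ 90, web-01 ≈ 70; 90/70 ≈ 1.29.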